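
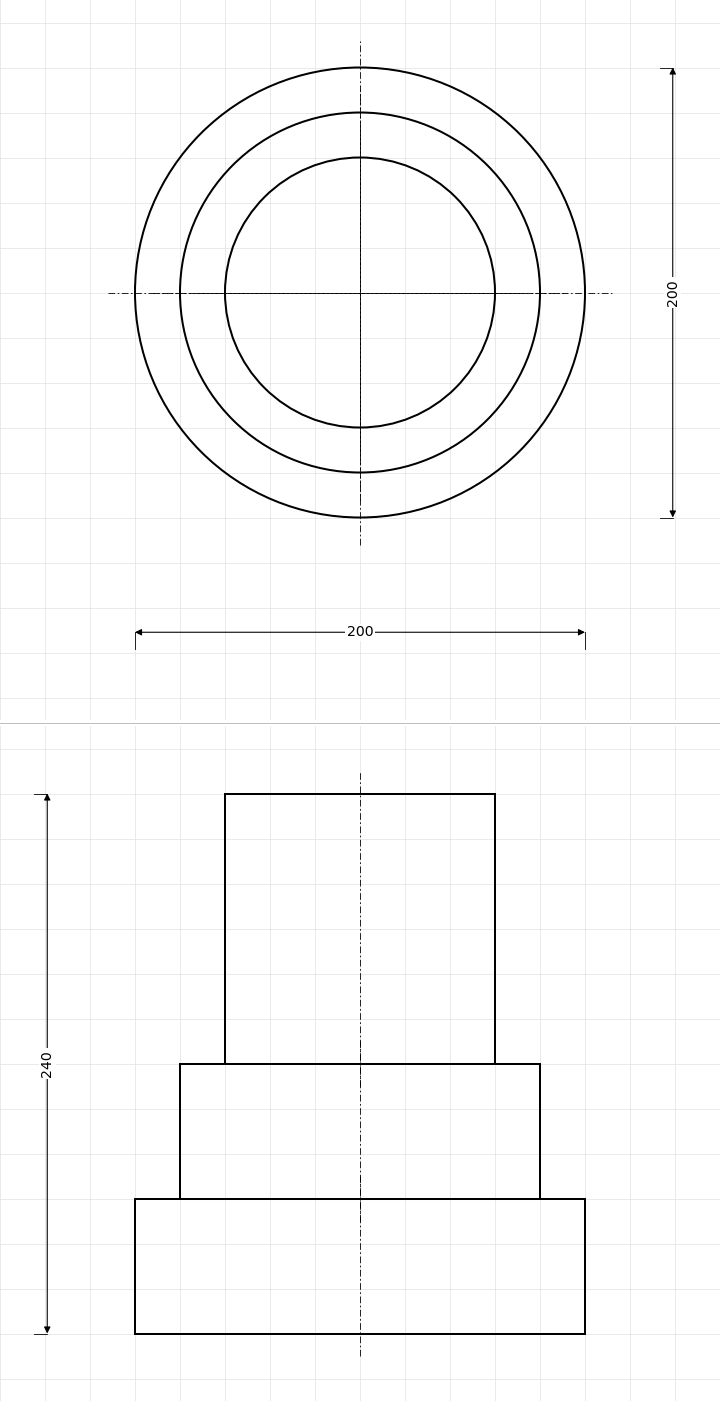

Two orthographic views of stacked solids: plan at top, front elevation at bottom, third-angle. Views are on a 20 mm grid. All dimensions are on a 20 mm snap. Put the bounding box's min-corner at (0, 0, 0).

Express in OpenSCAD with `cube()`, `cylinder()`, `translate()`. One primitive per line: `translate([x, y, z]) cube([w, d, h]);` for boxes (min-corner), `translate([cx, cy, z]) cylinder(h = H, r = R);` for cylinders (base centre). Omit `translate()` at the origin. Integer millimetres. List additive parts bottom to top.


translate([100, 100, 0]) cylinder(h = 60, r = 100);
translate([100, 100, 60]) cylinder(h = 60, r = 80);
translate([100, 100, 120]) cylinder(h = 120, r = 60);


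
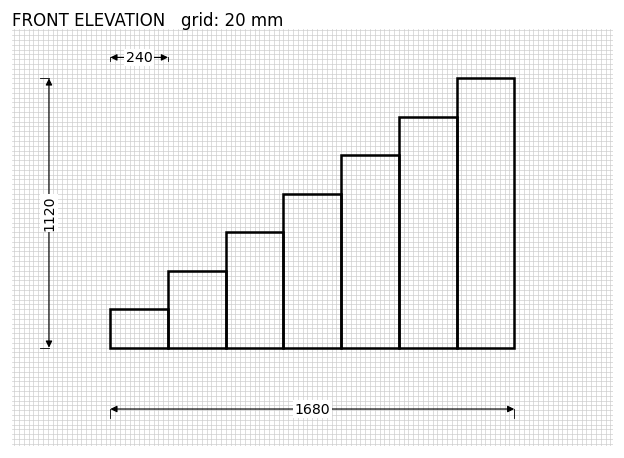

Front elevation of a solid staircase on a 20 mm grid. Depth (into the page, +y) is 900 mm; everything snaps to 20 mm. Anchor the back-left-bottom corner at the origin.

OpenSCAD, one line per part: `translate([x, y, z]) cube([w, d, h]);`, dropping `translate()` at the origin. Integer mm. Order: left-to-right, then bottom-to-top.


cube([240, 900, 160]);
translate([240, 0, 0]) cube([240, 900, 320]);
translate([480, 0, 0]) cube([240, 900, 480]);
translate([720, 0, 0]) cube([240, 900, 640]);
translate([960, 0, 0]) cube([240, 900, 800]);
translate([1200, 0, 0]) cube([240, 900, 960]);
translate([1440, 0, 0]) cube([240, 900, 1120]);


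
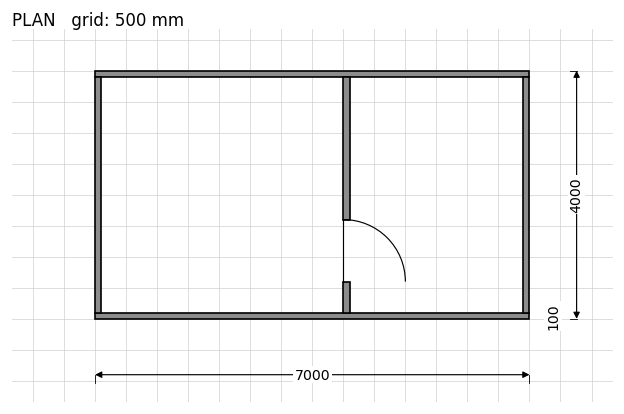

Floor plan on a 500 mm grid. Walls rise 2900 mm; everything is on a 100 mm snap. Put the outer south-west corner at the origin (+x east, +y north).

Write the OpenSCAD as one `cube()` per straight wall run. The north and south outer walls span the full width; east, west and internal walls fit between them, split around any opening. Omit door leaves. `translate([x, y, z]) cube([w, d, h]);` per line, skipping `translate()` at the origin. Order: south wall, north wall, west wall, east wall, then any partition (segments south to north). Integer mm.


cube([7000, 100, 2900]);
translate([0, 3900, 0]) cube([7000, 100, 2900]);
translate([0, 100, 0]) cube([100, 3800, 2900]);
translate([6900, 100, 0]) cube([100, 3800, 2900]);
translate([4000, 100, 0]) cube([100, 500, 2900]);
translate([4000, 1600, 0]) cube([100, 2300, 2900]);


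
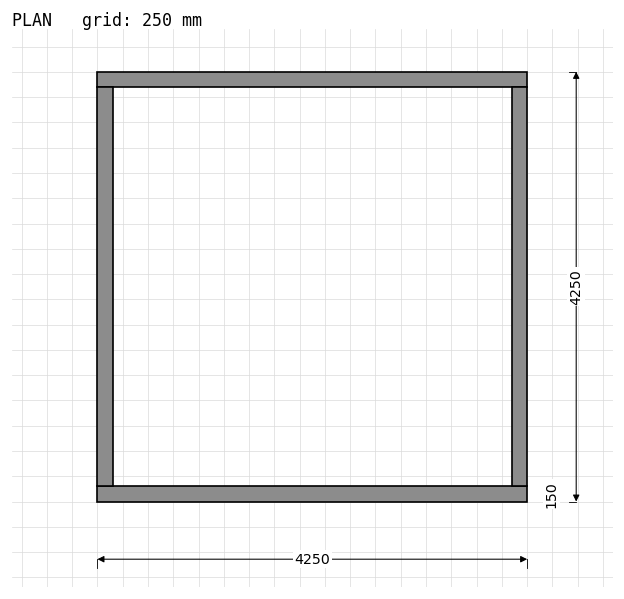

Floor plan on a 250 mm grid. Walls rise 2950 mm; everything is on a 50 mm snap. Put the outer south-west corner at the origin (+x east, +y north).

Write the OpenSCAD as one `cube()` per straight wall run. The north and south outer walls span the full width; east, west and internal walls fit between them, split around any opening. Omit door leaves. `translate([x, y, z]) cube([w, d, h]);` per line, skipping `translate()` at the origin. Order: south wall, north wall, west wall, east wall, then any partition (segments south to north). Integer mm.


cube([4250, 150, 2950]);
translate([0, 4100, 0]) cube([4250, 150, 2950]);
translate([0, 150, 0]) cube([150, 3950, 2950]);
translate([4100, 150, 0]) cube([150, 3950, 2950]);


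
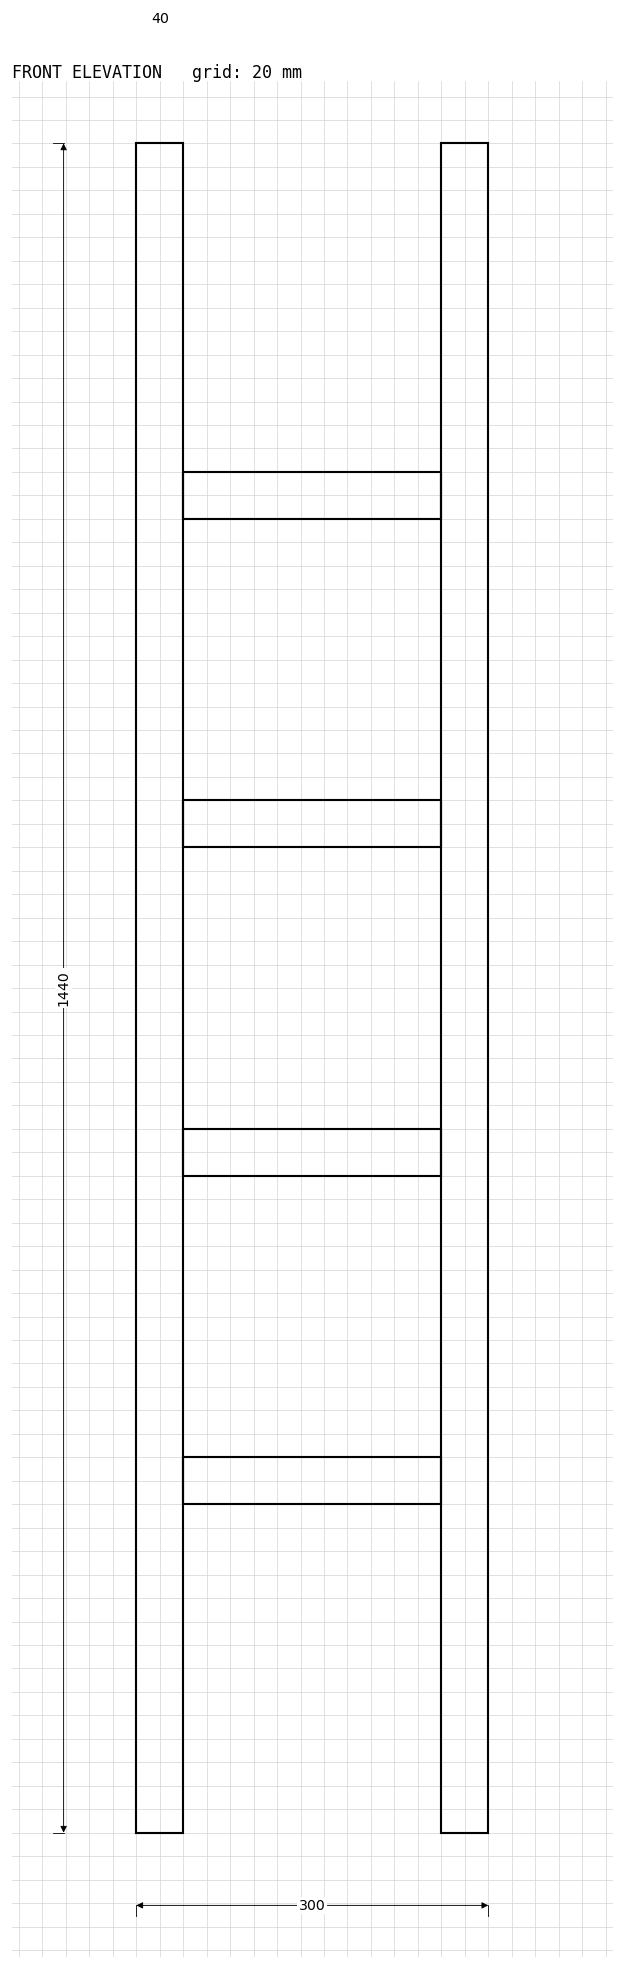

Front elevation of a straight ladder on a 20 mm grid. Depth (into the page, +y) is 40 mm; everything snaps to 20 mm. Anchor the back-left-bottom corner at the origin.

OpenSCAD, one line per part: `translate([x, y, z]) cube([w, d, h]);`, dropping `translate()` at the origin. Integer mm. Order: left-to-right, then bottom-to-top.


cube([40, 40, 1440]);
translate([40, 0, 280]) cube([220, 40, 40]);
translate([40, 0, 560]) cube([220, 40, 40]);
translate([40, 0, 840]) cube([220, 40, 40]);
translate([40, 0, 1120]) cube([220, 40, 40]);
translate([260, 0, 0]) cube([40, 40, 1440]);


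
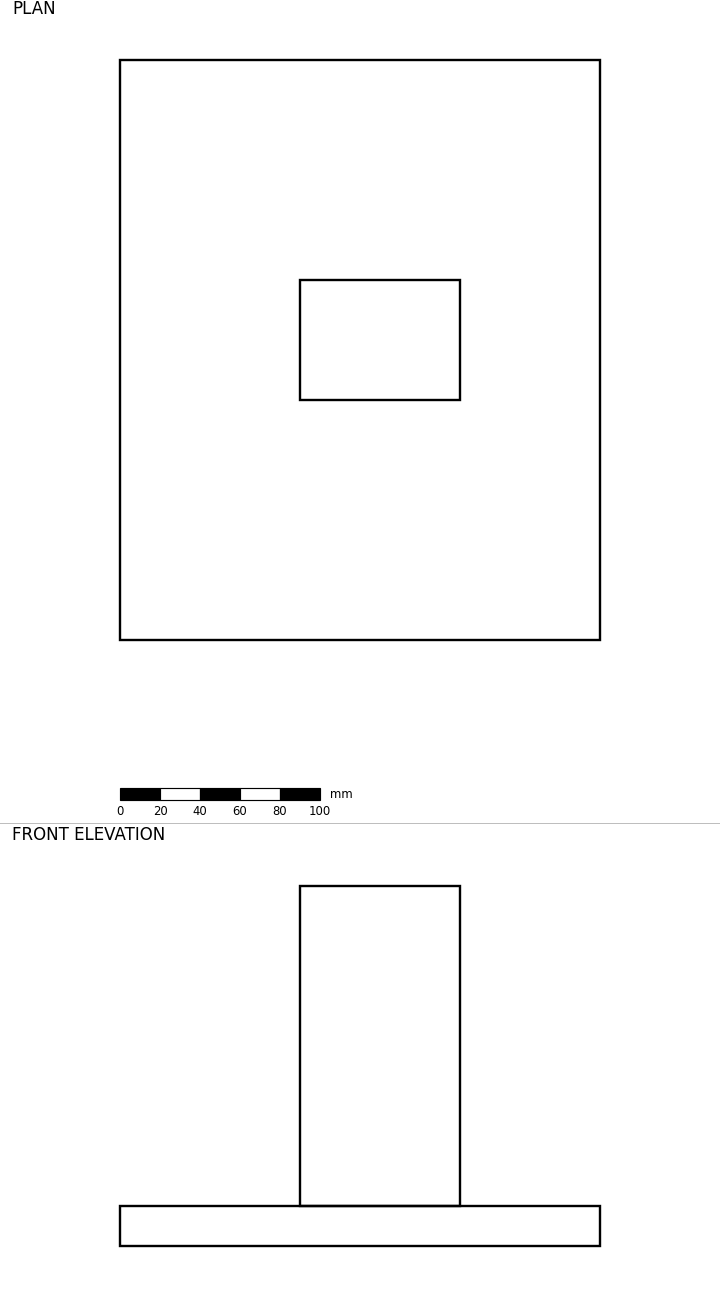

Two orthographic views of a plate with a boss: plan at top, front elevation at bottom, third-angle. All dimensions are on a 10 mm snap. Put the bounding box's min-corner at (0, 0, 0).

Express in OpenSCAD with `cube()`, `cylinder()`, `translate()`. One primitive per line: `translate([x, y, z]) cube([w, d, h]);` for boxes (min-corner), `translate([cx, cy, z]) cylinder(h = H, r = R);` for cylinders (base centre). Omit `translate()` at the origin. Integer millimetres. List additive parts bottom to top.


cube([240, 290, 20]);
translate([90, 120, 20]) cube([80, 60, 160]);


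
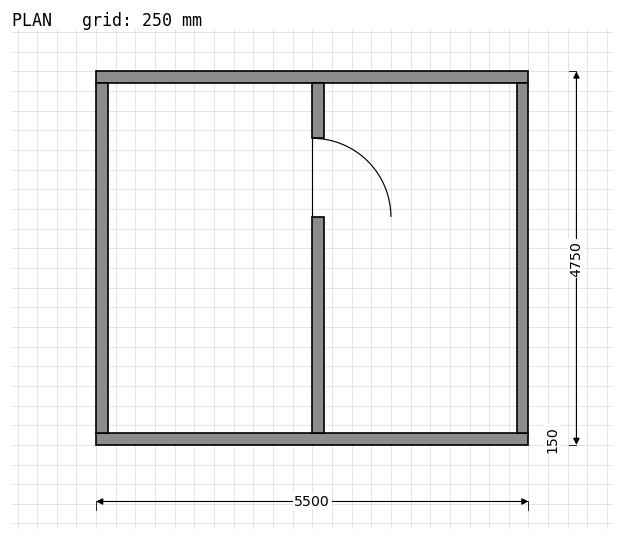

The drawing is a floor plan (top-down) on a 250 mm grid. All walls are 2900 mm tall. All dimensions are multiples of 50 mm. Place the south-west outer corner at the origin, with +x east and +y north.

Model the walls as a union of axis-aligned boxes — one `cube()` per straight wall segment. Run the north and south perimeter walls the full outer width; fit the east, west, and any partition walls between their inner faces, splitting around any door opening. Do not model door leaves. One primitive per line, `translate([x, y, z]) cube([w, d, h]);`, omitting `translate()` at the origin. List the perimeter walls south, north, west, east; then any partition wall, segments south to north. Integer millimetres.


cube([5500, 150, 2900]);
translate([0, 4600, 0]) cube([5500, 150, 2900]);
translate([0, 150, 0]) cube([150, 4450, 2900]);
translate([5350, 150, 0]) cube([150, 4450, 2900]);
translate([2750, 150, 0]) cube([150, 2750, 2900]);
translate([2750, 3900, 0]) cube([150, 700, 2900]);


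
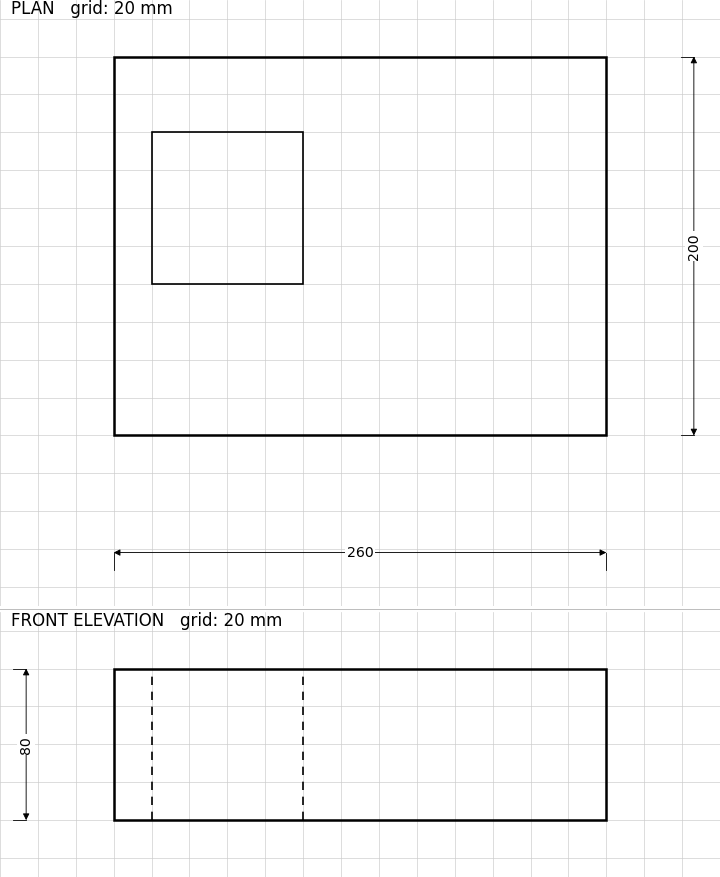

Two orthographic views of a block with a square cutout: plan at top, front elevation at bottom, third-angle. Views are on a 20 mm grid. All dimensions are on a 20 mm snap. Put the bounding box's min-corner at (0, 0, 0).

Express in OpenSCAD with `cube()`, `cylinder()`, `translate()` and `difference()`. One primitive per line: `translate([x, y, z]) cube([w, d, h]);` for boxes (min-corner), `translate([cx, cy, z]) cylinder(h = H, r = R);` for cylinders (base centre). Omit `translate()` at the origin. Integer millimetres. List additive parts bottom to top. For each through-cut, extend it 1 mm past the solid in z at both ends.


difference() {
  cube([260, 200, 80]);
  translate([20, 80, -1]) cube([80, 80, 82]);
}


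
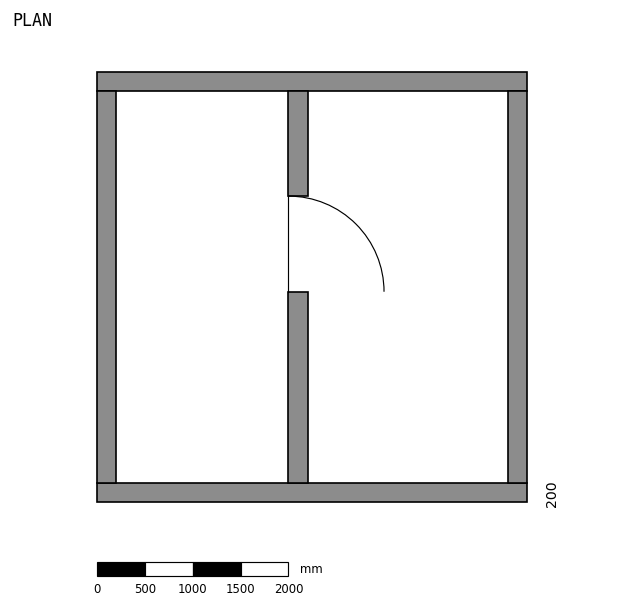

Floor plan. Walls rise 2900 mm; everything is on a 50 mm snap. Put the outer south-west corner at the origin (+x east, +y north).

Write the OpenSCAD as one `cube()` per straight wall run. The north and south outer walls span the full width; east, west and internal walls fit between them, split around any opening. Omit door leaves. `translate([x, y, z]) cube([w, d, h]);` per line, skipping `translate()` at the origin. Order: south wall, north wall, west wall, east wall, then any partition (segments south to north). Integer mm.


cube([4500, 200, 2900]);
translate([0, 4300, 0]) cube([4500, 200, 2900]);
translate([0, 200, 0]) cube([200, 4100, 2900]);
translate([4300, 200, 0]) cube([200, 4100, 2900]);
translate([2000, 200, 0]) cube([200, 2000, 2900]);
translate([2000, 3200, 0]) cube([200, 1100, 2900]);


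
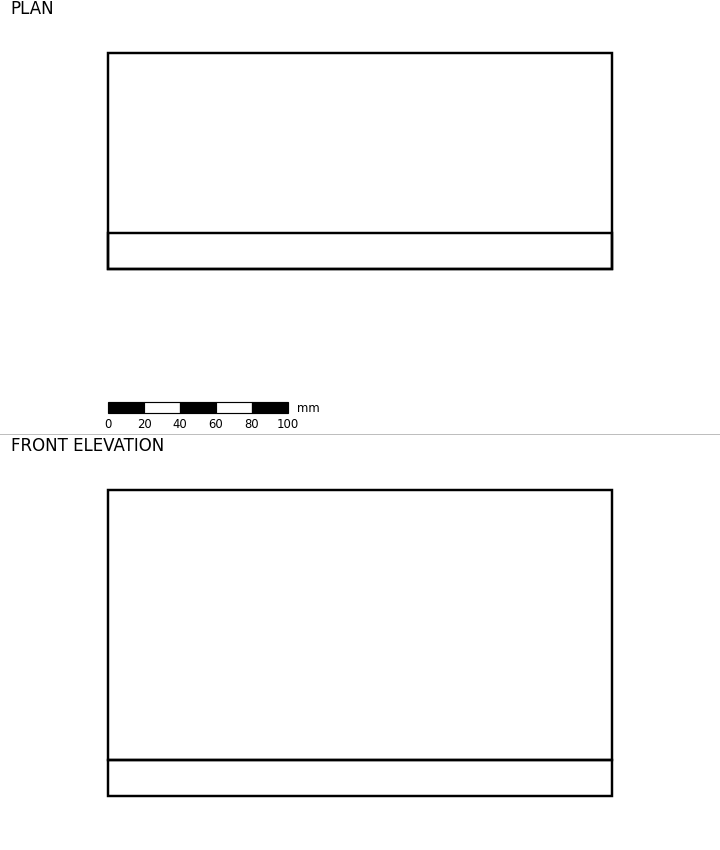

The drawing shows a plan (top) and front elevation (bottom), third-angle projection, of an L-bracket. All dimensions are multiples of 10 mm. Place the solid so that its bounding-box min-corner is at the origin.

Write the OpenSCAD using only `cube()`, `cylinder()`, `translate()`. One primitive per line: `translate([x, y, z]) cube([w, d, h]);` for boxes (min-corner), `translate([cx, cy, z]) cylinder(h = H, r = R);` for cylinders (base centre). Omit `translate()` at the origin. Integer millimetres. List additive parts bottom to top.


cube([280, 120, 20]);
translate([0, 0, 20]) cube([280, 20, 150]);


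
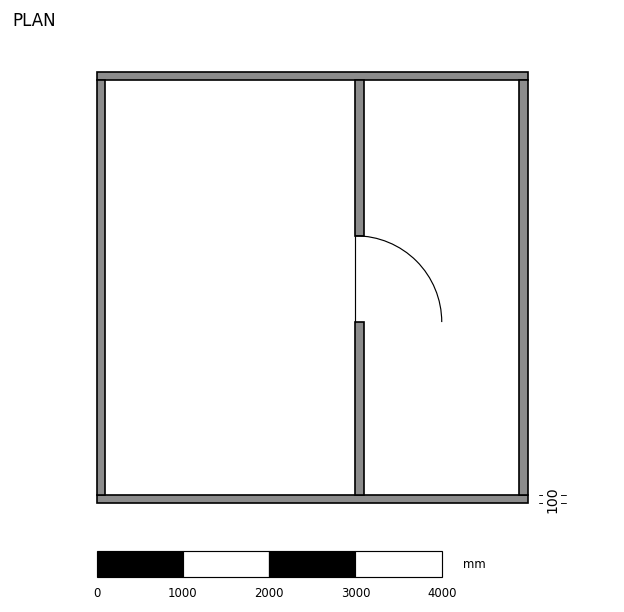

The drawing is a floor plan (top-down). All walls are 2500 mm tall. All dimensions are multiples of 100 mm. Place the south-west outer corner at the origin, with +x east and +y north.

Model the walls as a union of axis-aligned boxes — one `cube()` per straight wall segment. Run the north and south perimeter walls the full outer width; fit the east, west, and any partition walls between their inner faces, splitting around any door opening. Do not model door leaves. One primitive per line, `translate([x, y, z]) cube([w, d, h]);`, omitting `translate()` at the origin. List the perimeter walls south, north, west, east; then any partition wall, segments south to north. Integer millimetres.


cube([5000, 100, 2500]);
translate([0, 4900, 0]) cube([5000, 100, 2500]);
translate([0, 100, 0]) cube([100, 4800, 2500]);
translate([4900, 100, 0]) cube([100, 4800, 2500]);
translate([3000, 100, 0]) cube([100, 2000, 2500]);
translate([3000, 3100, 0]) cube([100, 1800, 2500]);


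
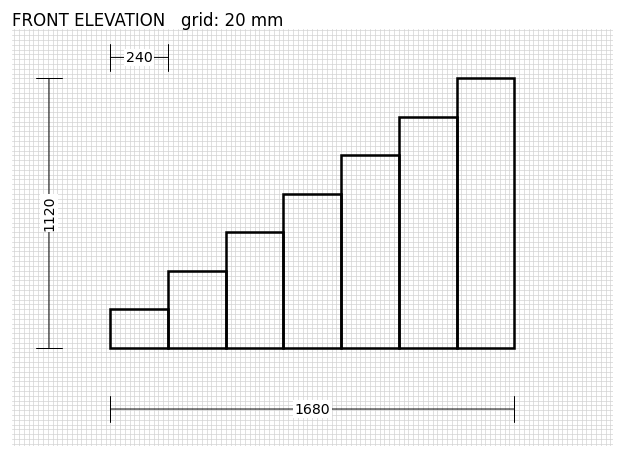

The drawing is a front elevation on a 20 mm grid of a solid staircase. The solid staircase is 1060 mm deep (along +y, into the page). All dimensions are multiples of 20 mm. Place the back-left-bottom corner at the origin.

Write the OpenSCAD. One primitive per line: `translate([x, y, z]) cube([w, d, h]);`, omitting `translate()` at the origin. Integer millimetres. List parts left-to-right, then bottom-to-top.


cube([240, 1060, 160]);
translate([240, 0, 0]) cube([240, 1060, 320]);
translate([480, 0, 0]) cube([240, 1060, 480]);
translate([720, 0, 0]) cube([240, 1060, 640]);
translate([960, 0, 0]) cube([240, 1060, 800]);
translate([1200, 0, 0]) cube([240, 1060, 960]);
translate([1440, 0, 0]) cube([240, 1060, 1120]);


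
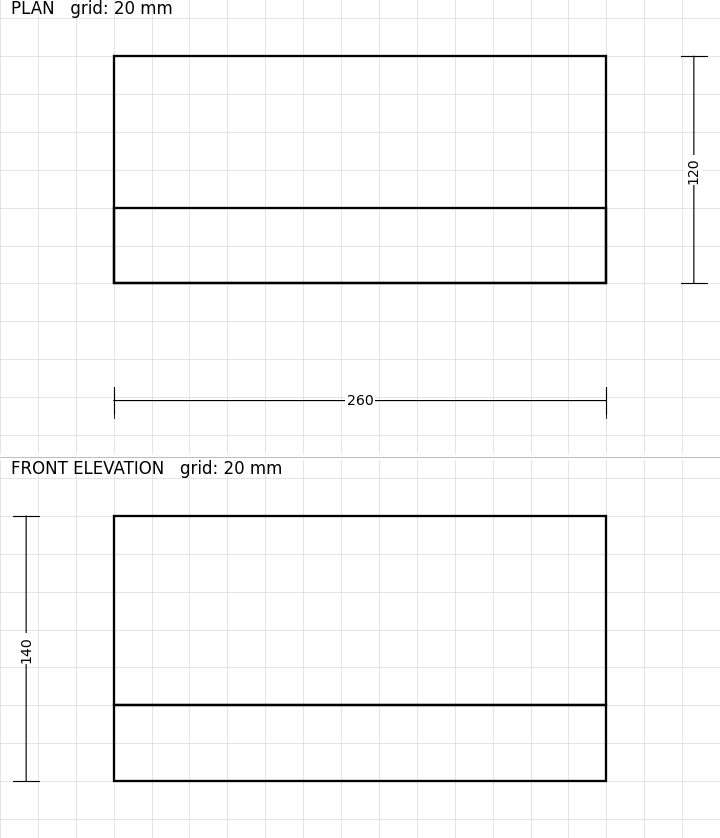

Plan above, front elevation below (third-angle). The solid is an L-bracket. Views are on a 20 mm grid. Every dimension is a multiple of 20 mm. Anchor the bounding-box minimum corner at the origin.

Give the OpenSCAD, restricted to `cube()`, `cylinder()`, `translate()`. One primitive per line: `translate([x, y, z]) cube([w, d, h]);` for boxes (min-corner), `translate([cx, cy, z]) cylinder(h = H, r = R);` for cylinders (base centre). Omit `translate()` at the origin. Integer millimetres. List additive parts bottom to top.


cube([260, 120, 40]);
translate([0, 0, 40]) cube([260, 40, 100]);


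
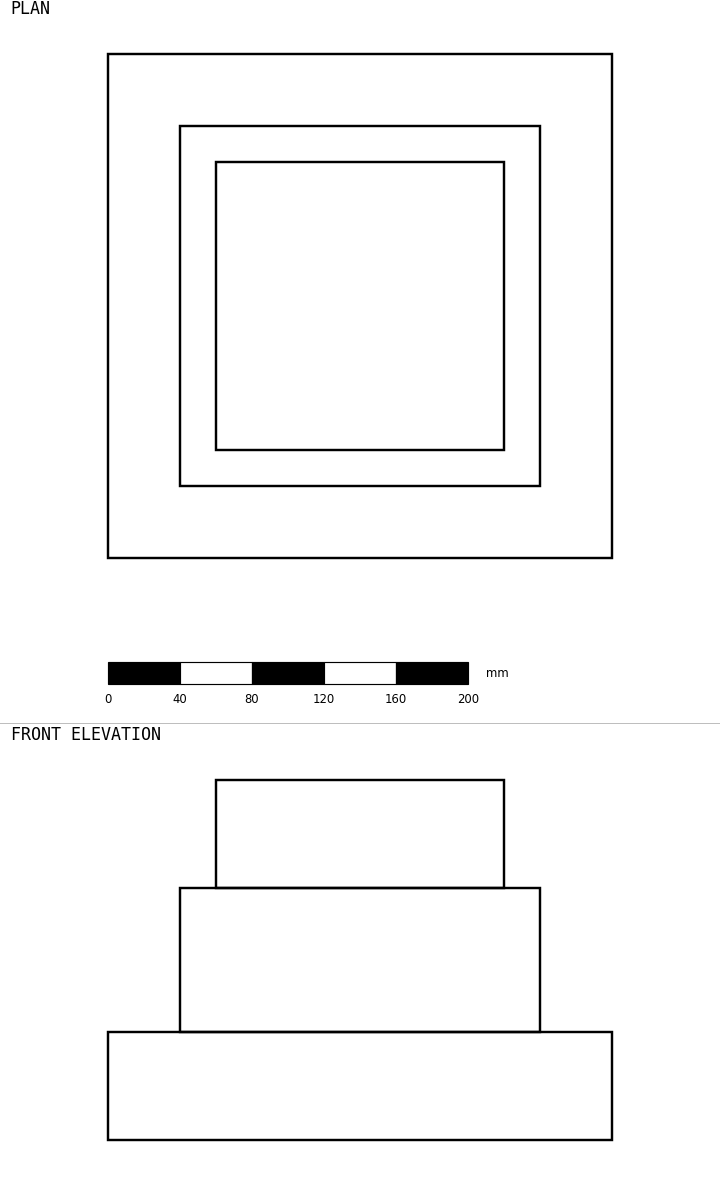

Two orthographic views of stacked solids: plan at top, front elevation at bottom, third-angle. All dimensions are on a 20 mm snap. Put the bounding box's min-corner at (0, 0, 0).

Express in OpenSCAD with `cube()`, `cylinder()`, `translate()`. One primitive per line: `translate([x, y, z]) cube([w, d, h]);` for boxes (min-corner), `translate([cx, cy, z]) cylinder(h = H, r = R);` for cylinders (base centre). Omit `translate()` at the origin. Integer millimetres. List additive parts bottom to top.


cube([280, 280, 60]);
translate([40, 40, 60]) cube([200, 200, 80]);
translate([60, 60, 140]) cube([160, 160, 60]);


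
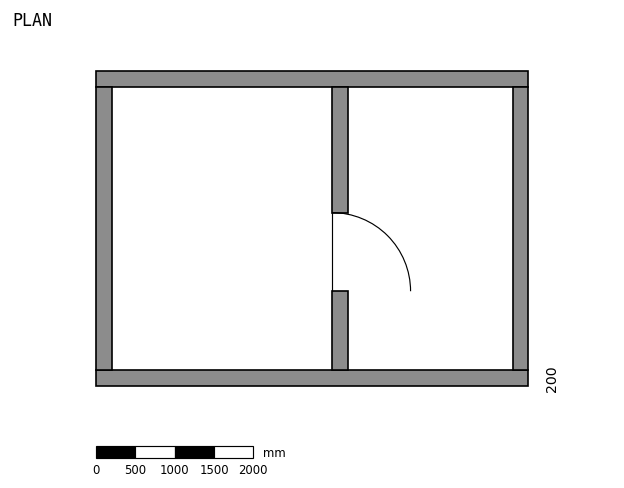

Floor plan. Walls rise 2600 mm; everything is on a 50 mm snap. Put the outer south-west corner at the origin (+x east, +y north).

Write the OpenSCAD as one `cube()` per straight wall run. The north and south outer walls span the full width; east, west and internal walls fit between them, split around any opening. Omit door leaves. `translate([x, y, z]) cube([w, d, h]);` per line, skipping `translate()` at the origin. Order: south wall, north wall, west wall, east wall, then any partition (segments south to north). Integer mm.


cube([5500, 200, 2600]);
translate([0, 3800, 0]) cube([5500, 200, 2600]);
translate([0, 200, 0]) cube([200, 3600, 2600]);
translate([5300, 200, 0]) cube([200, 3600, 2600]);
translate([3000, 200, 0]) cube([200, 1000, 2600]);
translate([3000, 2200, 0]) cube([200, 1600, 2600]);


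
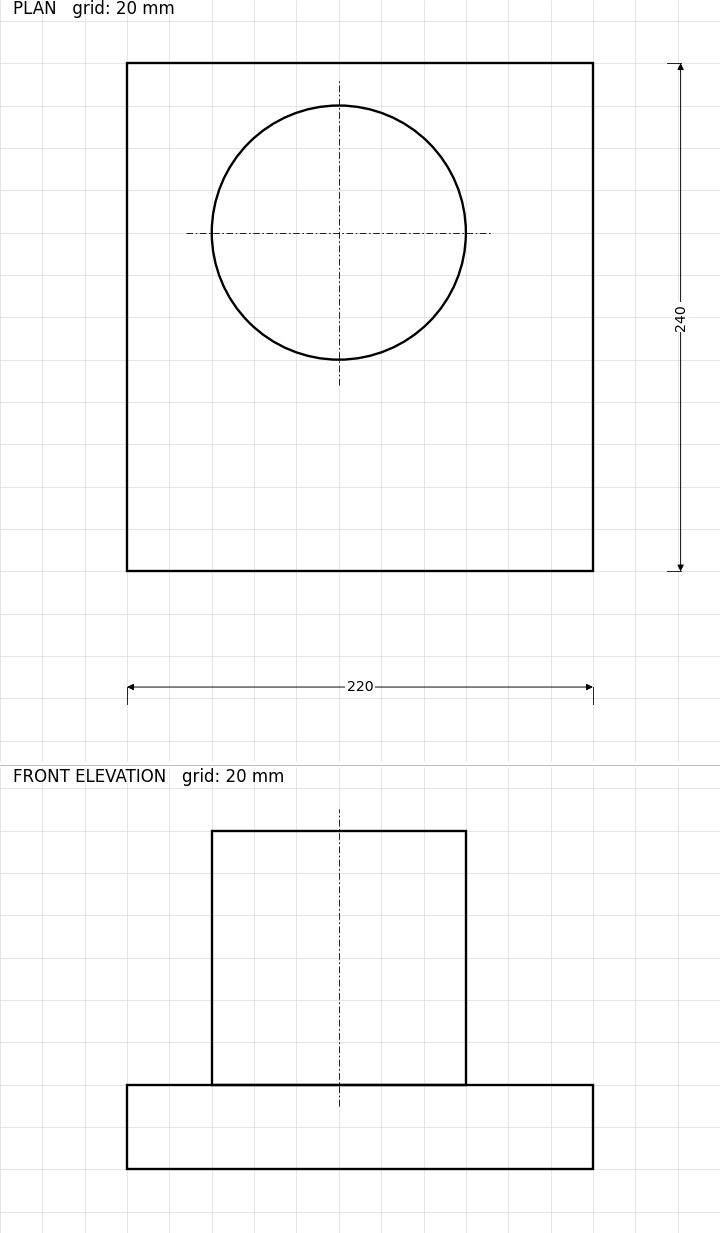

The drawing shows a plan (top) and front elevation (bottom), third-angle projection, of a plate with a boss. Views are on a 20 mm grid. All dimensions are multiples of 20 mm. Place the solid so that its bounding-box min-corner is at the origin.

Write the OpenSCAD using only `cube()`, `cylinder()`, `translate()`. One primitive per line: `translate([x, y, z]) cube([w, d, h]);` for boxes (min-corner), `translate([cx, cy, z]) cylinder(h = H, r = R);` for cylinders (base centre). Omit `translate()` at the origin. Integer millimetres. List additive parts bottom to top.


cube([220, 240, 40]);
translate([100, 160, 40]) cylinder(h = 120, r = 60);


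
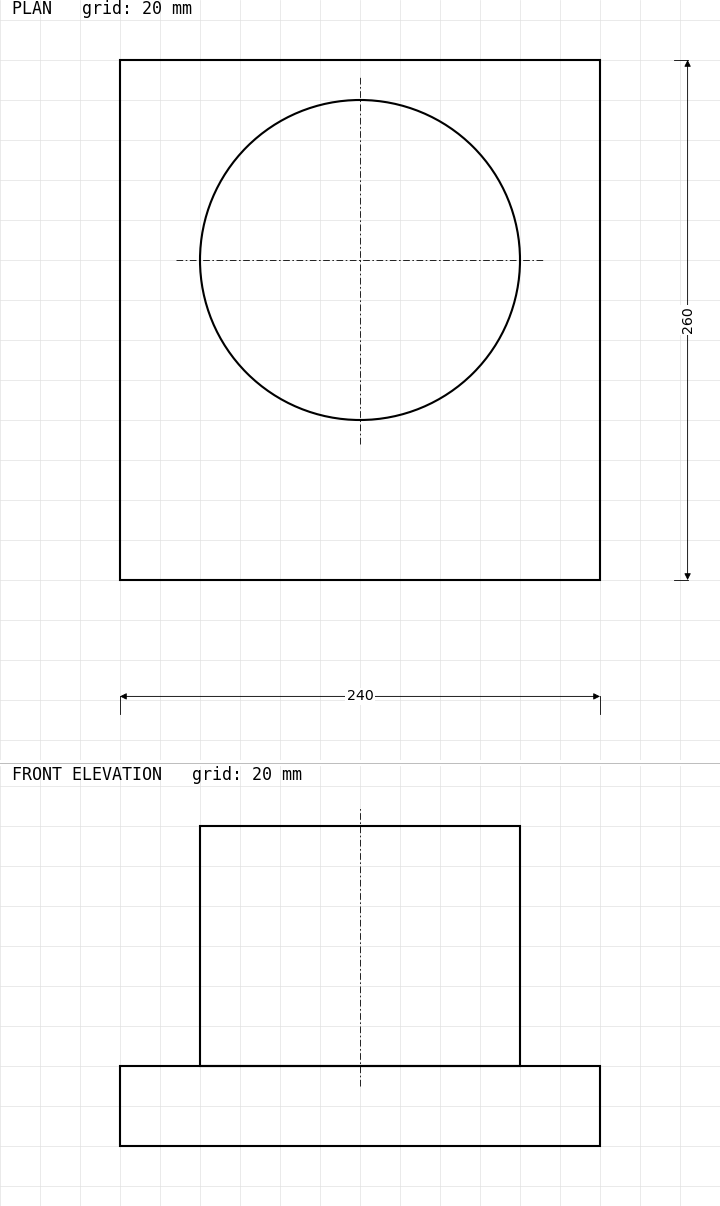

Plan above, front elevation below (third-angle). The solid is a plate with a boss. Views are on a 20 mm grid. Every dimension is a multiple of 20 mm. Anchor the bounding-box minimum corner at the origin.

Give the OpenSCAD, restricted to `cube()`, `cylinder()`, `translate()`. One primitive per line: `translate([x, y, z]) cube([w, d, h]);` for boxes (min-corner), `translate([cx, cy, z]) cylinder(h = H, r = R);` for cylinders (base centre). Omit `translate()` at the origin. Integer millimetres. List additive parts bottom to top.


cube([240, 260, 40]);
translate([120, 160, 40]) cylinder(h = 120, r = 80);


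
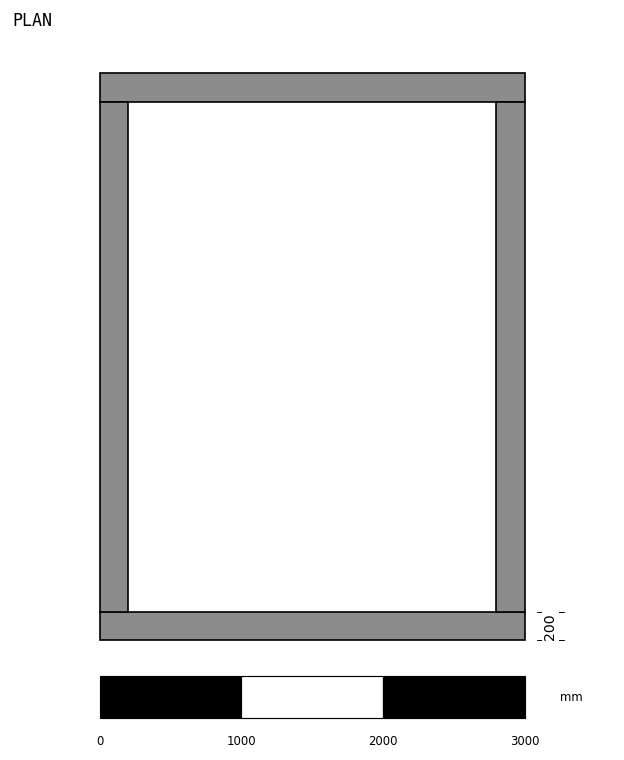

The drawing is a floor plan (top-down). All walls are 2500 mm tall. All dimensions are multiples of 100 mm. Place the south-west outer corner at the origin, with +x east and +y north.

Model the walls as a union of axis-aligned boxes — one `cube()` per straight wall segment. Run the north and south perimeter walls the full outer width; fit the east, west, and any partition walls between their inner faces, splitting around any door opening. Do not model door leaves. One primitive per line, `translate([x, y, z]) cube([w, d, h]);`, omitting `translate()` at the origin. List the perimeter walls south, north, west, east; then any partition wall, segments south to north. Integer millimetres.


cube([3000, 200, 2500]);
translate([0, 3800, 0]) cube([3000, 200, 2500]);
translate([0, 200, 0]) cube([200, 3600, 2500]);
translate([2800, 200, 0]) cube([200, 3600, 2500]);


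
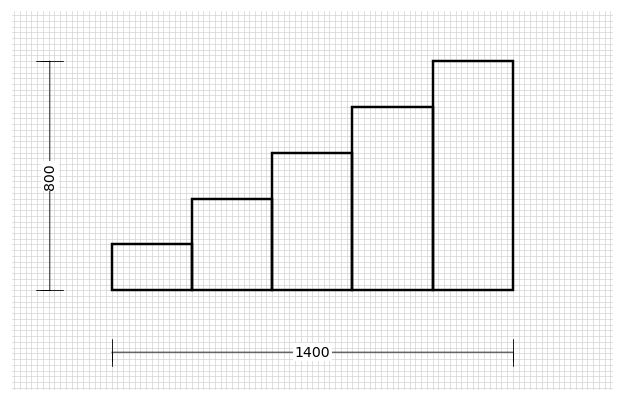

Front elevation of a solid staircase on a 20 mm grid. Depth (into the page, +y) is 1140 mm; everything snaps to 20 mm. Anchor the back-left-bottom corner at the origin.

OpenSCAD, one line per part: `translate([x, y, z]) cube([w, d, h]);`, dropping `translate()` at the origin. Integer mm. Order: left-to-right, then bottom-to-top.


cube([280, 1140, 160]);
translate([280, 0, 0]) cube([280, 1140, 320]);
translate([560, 0, 0]) cube([280, 1140, 480]);
translate([840, 0, 0]) cube([280, 1140, 640]);
translate([1120, 0, 0]) cube([280, 1140, 800]);


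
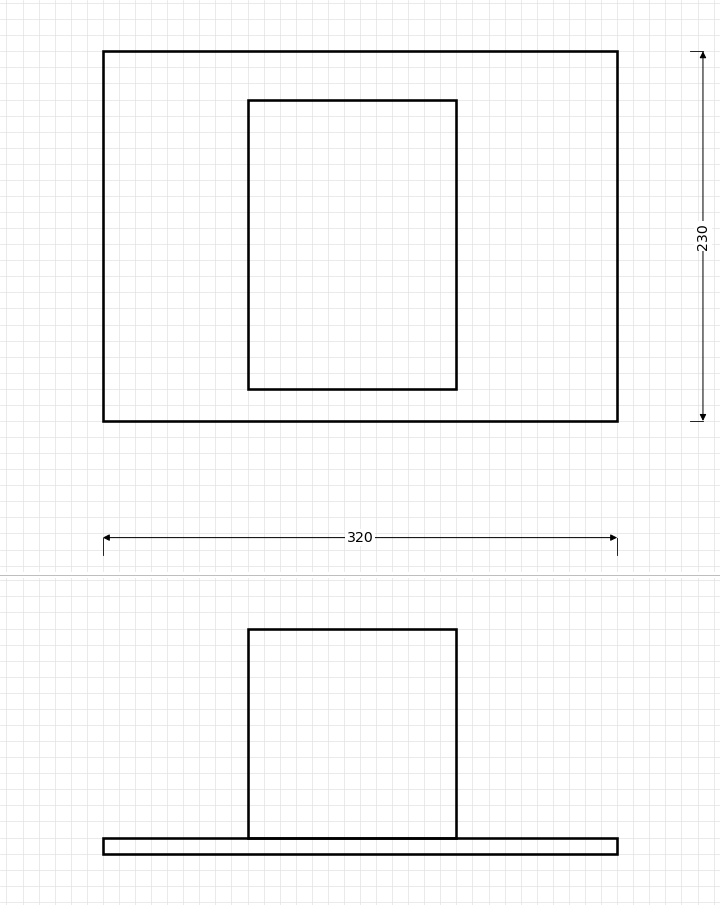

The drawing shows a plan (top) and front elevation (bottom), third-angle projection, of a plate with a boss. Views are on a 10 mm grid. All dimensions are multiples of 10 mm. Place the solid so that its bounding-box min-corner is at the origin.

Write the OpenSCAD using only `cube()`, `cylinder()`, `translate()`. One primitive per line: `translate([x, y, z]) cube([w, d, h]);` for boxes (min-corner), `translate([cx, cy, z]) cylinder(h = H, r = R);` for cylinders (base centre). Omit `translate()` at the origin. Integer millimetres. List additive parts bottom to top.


cube([320, 230, 10]);
translate([90, 20, 10]) cube([130, 180, 130]);


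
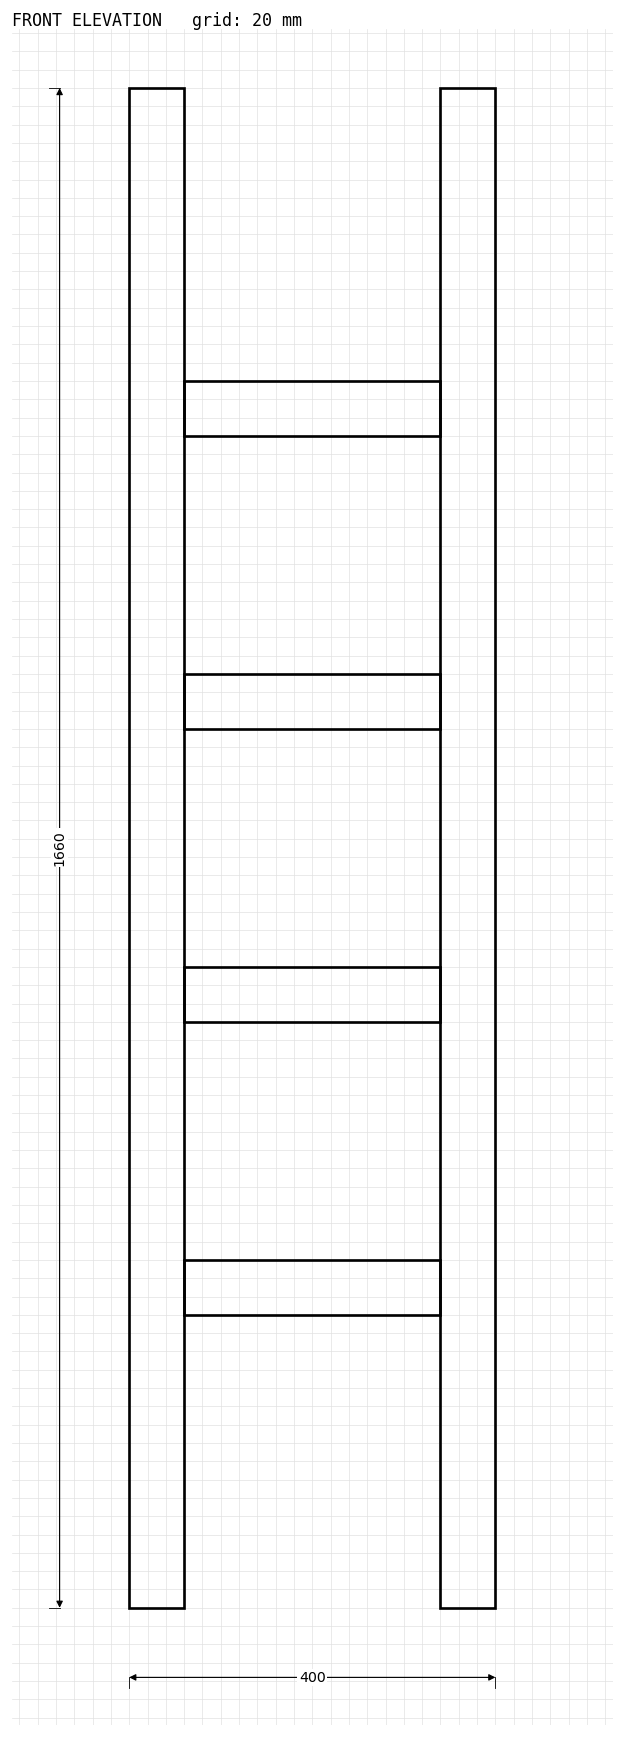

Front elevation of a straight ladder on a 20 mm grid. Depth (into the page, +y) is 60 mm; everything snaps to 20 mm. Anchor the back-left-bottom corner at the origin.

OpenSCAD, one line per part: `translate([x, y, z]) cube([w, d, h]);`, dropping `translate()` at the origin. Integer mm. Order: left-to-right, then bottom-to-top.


cube([60, 60, 1660]);
translate([60, 0, 320]) cube([280, 60, 60]);
translate([60, 0, 640]) cube([280, 60, 60]);
translate([60, 0, 960]) cube([280, 60, 60]);
translate([60, 0, 1280]) cube([280, 60, 60]);
translate([340, 0, 0]) cube([60, 60, 1660]);


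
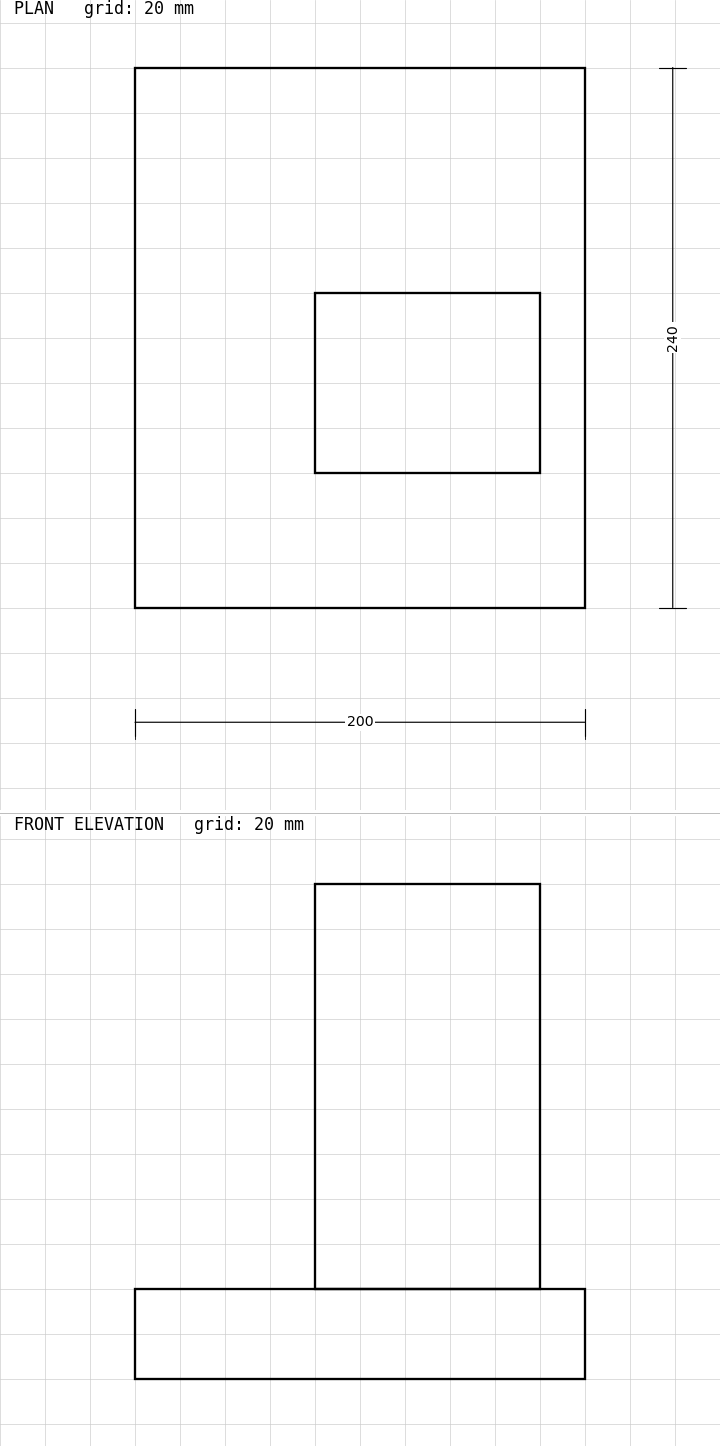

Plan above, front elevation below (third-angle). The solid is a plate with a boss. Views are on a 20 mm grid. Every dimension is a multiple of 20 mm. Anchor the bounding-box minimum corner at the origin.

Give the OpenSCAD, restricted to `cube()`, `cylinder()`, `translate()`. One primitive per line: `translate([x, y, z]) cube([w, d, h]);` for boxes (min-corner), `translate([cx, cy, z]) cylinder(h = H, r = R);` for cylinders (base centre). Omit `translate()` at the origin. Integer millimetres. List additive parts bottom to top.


cube([200, 240, 40]);
translate([80, 60, 40]) cube([100, 80, 180]);


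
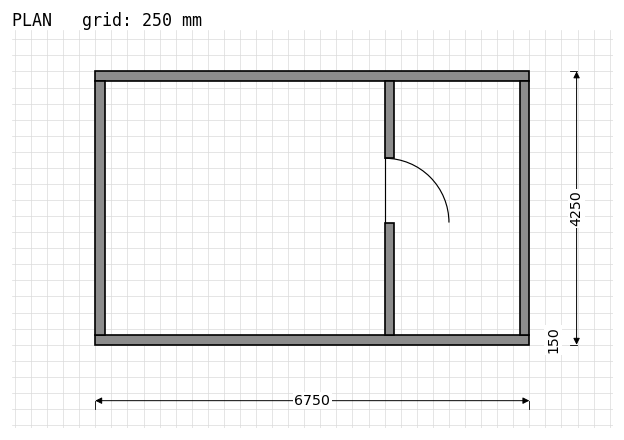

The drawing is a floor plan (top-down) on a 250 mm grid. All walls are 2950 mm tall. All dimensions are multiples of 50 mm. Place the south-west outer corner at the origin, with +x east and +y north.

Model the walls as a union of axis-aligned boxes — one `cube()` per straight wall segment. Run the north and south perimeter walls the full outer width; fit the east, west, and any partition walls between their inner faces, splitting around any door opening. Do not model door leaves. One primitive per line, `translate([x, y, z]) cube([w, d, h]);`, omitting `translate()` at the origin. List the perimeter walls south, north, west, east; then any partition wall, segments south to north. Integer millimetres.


cube([6750, 150, 2950]);
translate([0, 4100, 0]) cube([6750, 150, 2950]);
translate([0, 150, 0]) cube([150, 3950, 2950]);
translate([6600, 150, 0]) cube([150, 3950, 2950]);
translate([4500, 150, 0]) cube([150, 1750, 2950]);
translate([4500, 2900, 0]) cube([150, 1200, 2950]);


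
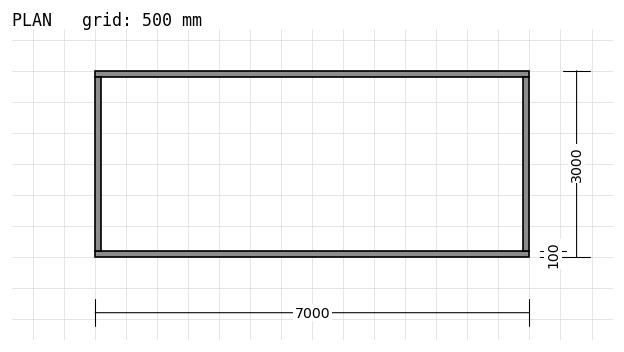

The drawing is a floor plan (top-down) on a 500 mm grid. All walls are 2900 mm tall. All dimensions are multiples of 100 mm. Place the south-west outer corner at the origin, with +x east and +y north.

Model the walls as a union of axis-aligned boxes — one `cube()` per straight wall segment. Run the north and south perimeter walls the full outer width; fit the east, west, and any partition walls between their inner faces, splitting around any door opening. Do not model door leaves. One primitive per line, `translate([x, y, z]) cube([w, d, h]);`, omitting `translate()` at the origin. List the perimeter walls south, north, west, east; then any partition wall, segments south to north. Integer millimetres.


cube([7000, 100, 2900]);
translate([0, 2900, 0]) cube([7000, 100, 2900]);
translate([0, 100, 0]) cube([100, 2800, 2900]);
translate([6900, 100, 0]) cube([100, 2800, 2900]);


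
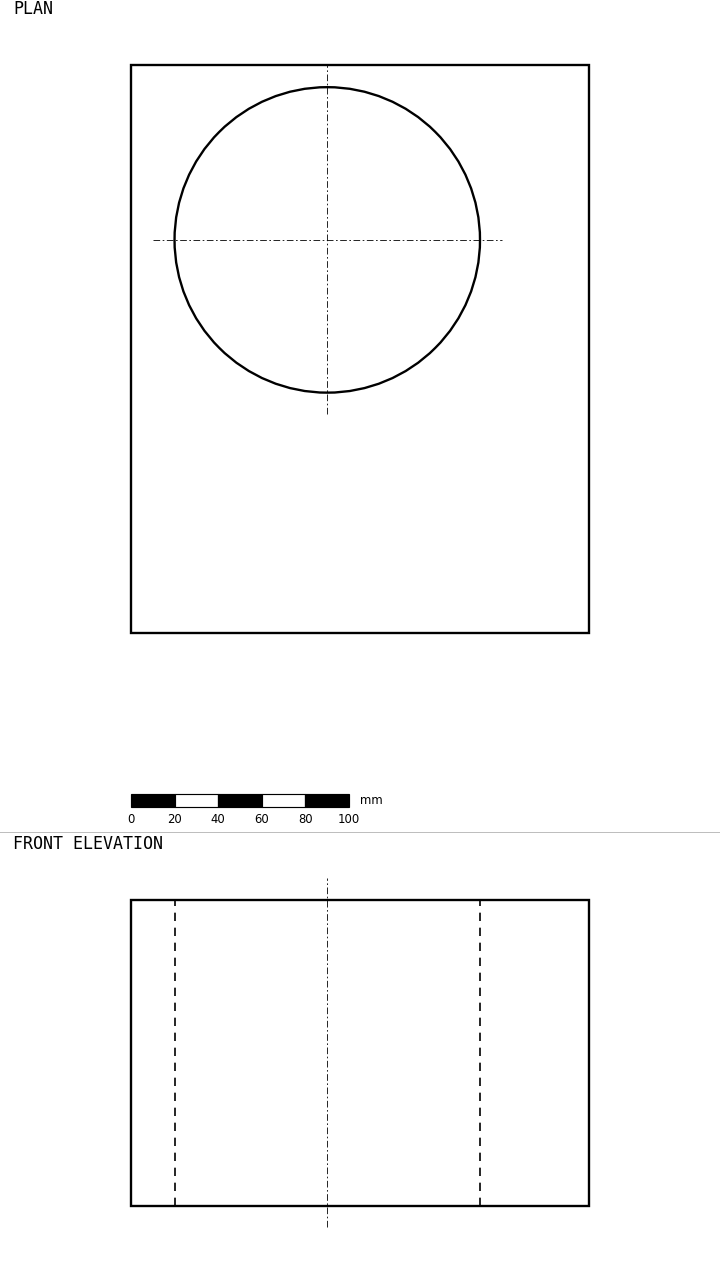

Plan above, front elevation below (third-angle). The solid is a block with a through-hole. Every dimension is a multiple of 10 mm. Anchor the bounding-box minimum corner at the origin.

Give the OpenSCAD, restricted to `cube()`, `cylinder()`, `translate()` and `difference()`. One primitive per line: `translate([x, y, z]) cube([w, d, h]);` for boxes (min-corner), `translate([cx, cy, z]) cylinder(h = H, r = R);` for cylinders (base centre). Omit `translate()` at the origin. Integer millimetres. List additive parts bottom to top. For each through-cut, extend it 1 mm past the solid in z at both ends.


difference() {
  cube([210, 260, 140]);
  translate([90, 180, -1]) cylinder(h = 142, r = 70);
}


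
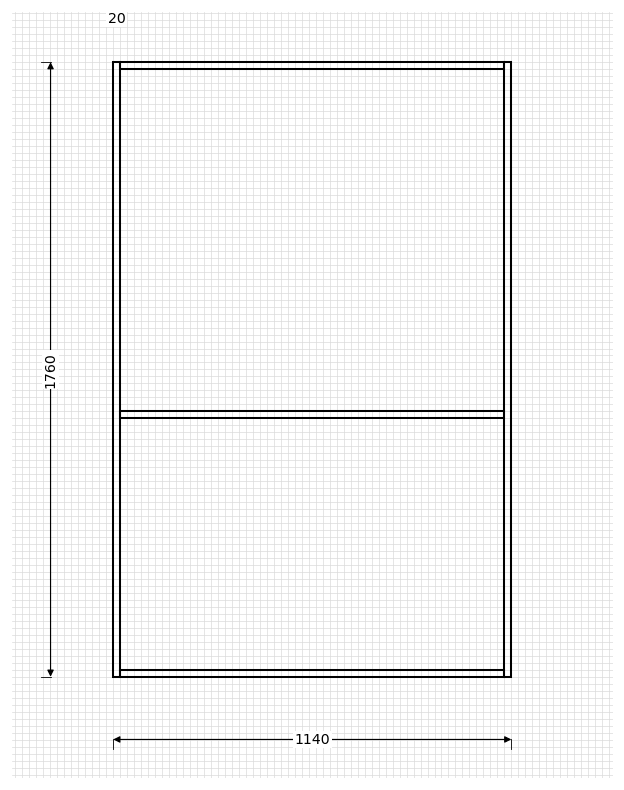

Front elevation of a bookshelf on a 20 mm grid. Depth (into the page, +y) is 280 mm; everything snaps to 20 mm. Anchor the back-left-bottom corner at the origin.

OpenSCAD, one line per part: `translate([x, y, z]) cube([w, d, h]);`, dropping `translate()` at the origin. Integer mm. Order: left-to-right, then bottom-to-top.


cube([20, 280, 1760]);
translate([20, 0, 0]) cube([1100, 280, 20]);
translate([20, 0, 740]) cube([1100, 280, 20]);
translate([20, 0, 1740]) cube([1100, 280, 20]);
translate([1120, 0, 0]) cube([20, 280, 1760]);


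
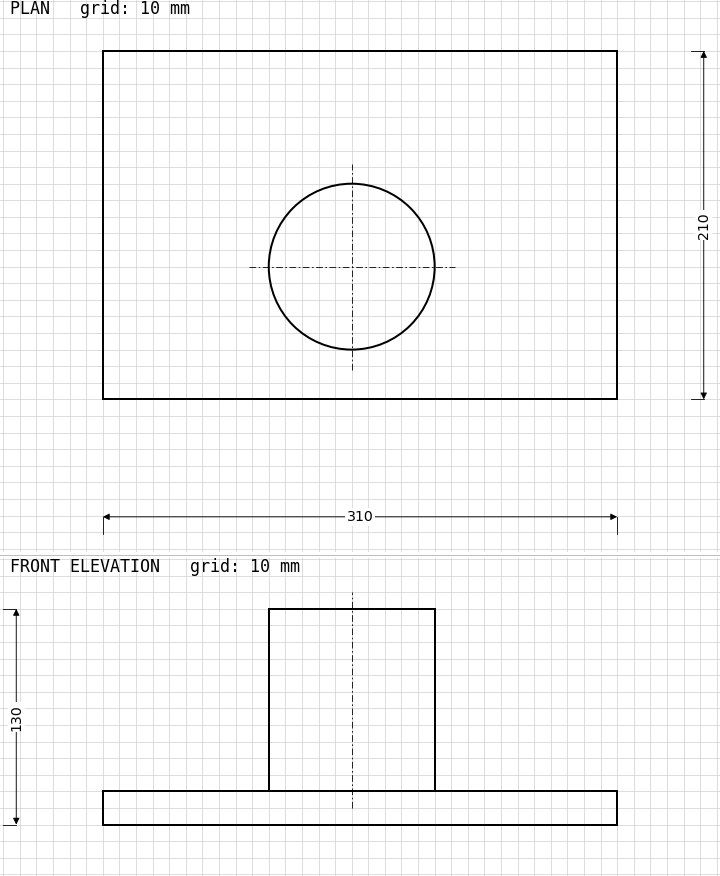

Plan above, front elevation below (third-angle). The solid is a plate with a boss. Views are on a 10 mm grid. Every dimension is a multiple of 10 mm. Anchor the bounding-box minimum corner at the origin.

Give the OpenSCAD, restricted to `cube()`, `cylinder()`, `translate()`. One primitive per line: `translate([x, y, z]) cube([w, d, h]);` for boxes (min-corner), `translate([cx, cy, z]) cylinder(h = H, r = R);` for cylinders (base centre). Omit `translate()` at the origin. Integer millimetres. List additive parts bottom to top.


cube([310, 210, 20]);
translate([150, 80, 20]) cylinder(h = 110, r = 50);


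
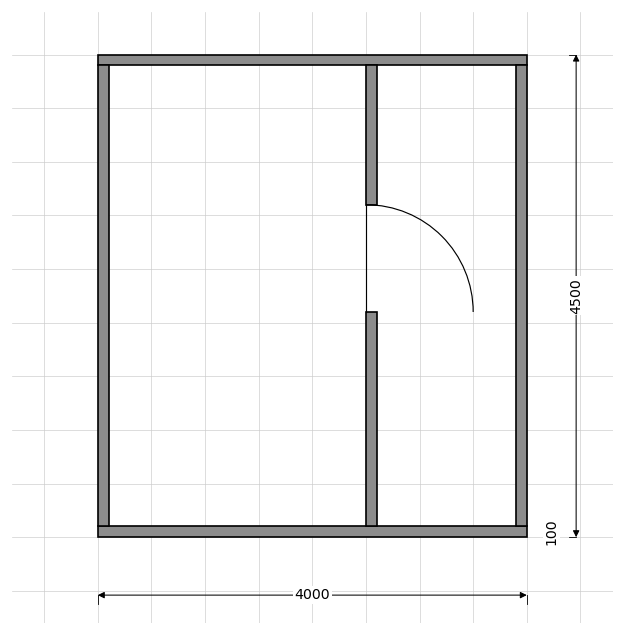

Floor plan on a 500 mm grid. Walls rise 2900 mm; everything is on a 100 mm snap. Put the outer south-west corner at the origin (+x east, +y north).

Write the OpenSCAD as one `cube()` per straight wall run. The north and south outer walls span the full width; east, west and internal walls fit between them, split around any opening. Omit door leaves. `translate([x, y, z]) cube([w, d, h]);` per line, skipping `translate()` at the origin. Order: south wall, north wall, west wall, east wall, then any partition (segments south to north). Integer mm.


cube([4000, 100, 2900]);
translate([0, 4400, 0]) cube([4000, 100, 2900]);
translate([0, 100, 0]) cube([100, 4300, 2900]);
translate([3900, 100, 0]) cube([100, 4300, 2900]);
translate([2500, 100, 0]) cube([100, 2000, 2900]);
translate([2500, 3100, 0]) cube([100, 1300, 2900]);


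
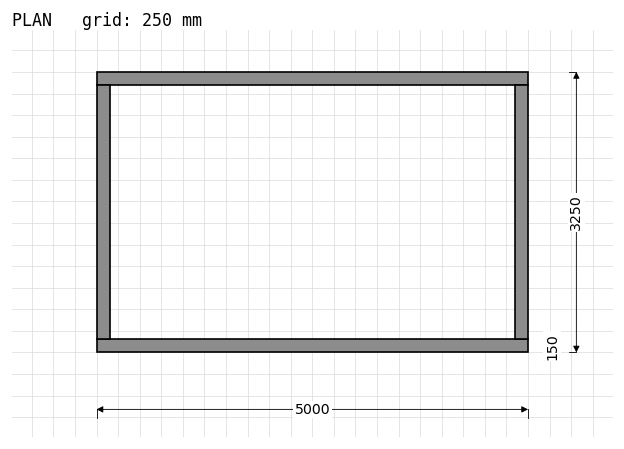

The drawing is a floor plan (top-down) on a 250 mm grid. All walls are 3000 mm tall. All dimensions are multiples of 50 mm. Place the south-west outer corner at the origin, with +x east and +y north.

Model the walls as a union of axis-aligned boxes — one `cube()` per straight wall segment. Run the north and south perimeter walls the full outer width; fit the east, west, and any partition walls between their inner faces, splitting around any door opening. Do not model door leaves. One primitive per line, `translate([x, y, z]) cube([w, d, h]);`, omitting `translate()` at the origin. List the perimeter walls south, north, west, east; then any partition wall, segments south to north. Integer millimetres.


cube([5000, 150, 3000]);
translate([0, 3100, 0]) cube([5000, 150, 3000]);
translate([0, 150, 0]) cube([150, 2950, 3000]);
translate([4850, 150, 0]) cube([150, 2950, 3000]);


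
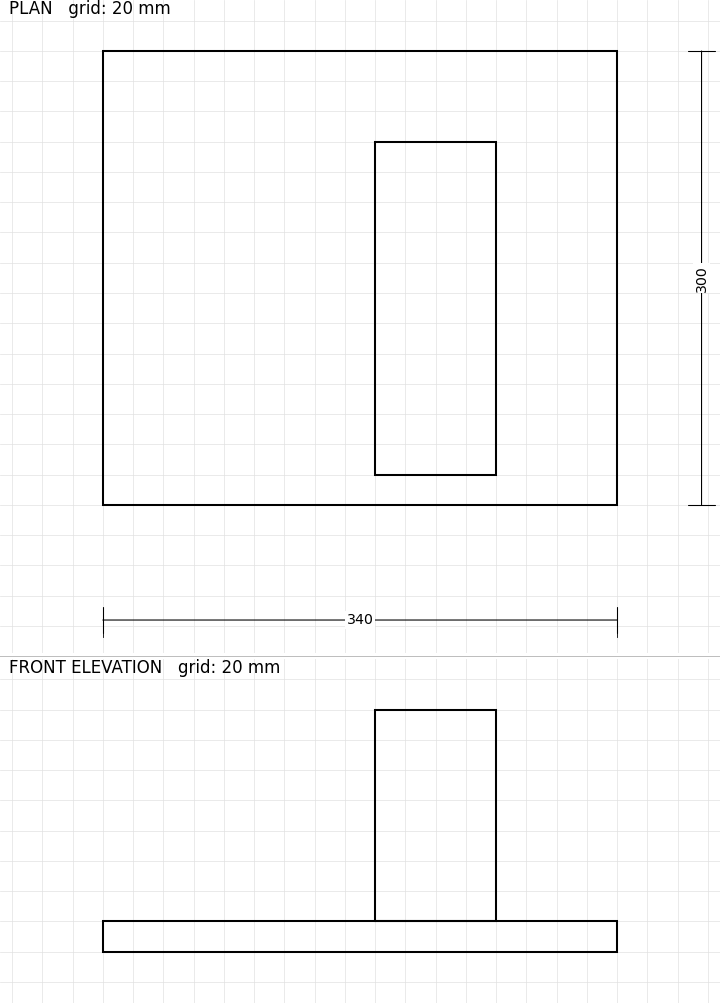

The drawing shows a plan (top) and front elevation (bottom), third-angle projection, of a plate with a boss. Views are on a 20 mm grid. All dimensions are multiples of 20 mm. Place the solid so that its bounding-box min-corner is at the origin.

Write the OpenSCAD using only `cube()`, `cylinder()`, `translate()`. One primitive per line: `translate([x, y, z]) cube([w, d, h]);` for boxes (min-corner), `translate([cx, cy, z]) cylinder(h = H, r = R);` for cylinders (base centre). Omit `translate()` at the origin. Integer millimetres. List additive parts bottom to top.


cube([340, 300, 20]);
translate([180, 20, 20]) cube([80, 220, 140]);


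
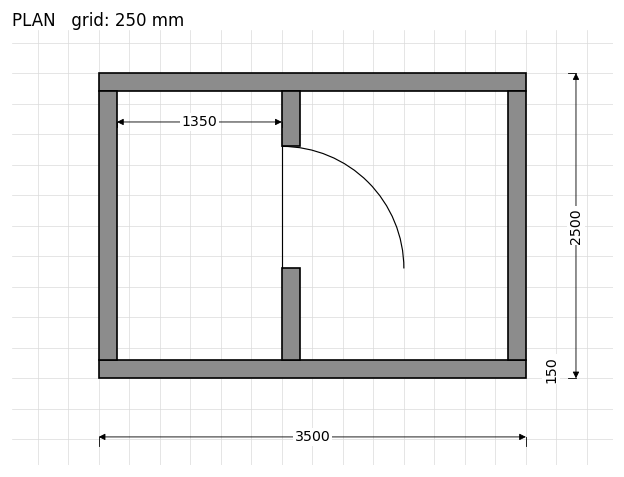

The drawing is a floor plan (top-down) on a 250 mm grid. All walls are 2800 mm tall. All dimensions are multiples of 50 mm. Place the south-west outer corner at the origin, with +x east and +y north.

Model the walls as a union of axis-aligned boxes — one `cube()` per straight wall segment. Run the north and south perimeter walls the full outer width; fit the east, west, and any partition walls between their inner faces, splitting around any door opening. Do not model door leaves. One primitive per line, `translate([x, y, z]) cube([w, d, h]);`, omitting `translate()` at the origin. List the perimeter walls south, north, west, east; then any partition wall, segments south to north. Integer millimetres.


cube([3500, 150, 2800]);
translate([0, 2350, 0]) cube([3500, 150, 2800]);
translate([0, 150, 0]) cube([150, 2200, 2800]);
translate([3350, 150, 0]) cube([150, 2200, 2800]);
translate([1500, 150, 0]) cube([150, 750, 2800]);
translate([1500, 1900, 0]) cube([150, 450, 2800]);


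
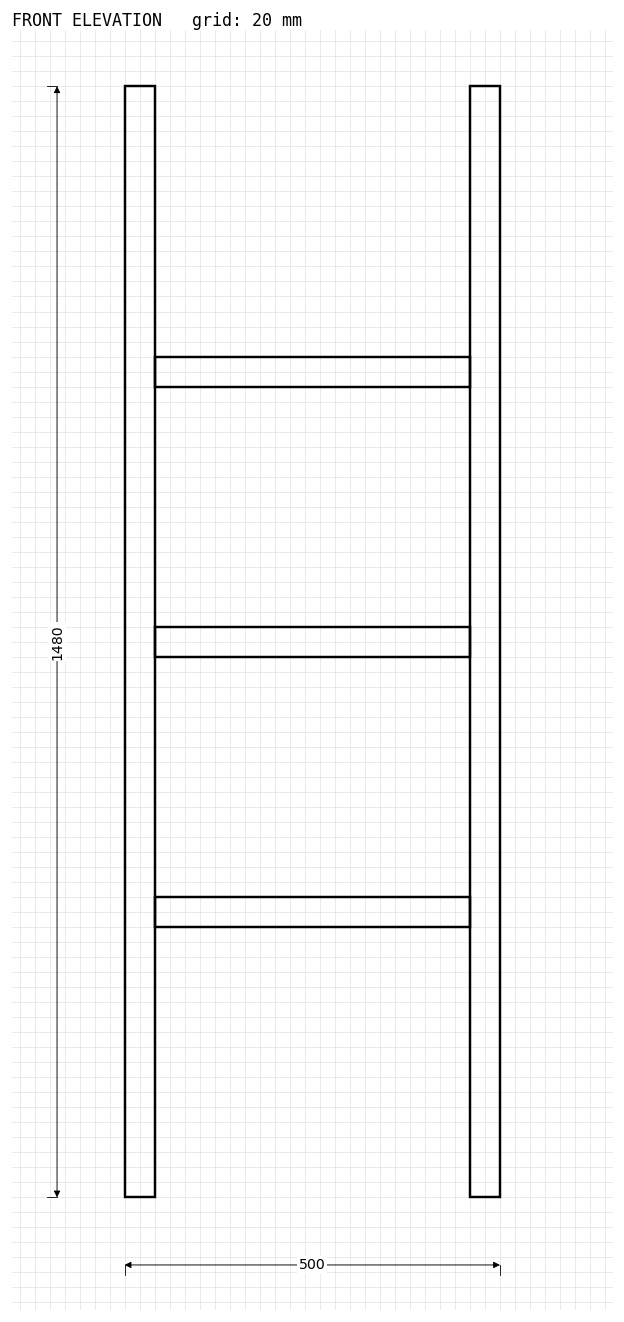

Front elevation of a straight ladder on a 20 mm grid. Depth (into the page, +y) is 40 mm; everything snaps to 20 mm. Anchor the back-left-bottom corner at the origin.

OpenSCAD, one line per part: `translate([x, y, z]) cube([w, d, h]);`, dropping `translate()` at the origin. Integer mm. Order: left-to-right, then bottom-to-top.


cube([40, 40, 1480]);
translate([40, 0, 360]) cube([420, 40, 40]);
translate([40, 0, 720]) cube([420, 40, 40]);
translate([40, 0, 1080]) cube([420, 40, 40]);
translate([460, 0, 0]) cube([40, 40, 1480]);


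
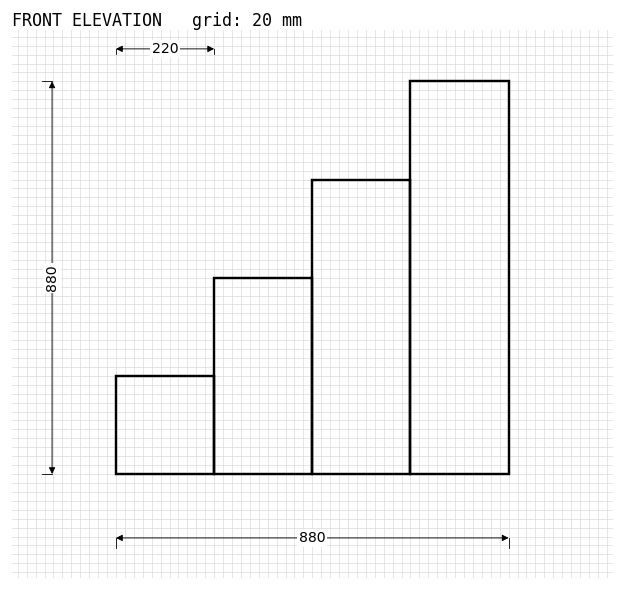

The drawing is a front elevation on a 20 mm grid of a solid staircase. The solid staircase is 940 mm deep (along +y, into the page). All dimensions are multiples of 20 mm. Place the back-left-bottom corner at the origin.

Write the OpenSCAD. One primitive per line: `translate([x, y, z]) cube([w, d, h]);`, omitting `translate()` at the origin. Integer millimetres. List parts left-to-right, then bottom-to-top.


cube([220, 940, 220]);
translate([220, 0, 0]) cube([220, 940, 440]);
translate([440, 0, 0]) cube([220, 940, 660]);
translate([660, 0, 0]) cube([220, 940, 880]);


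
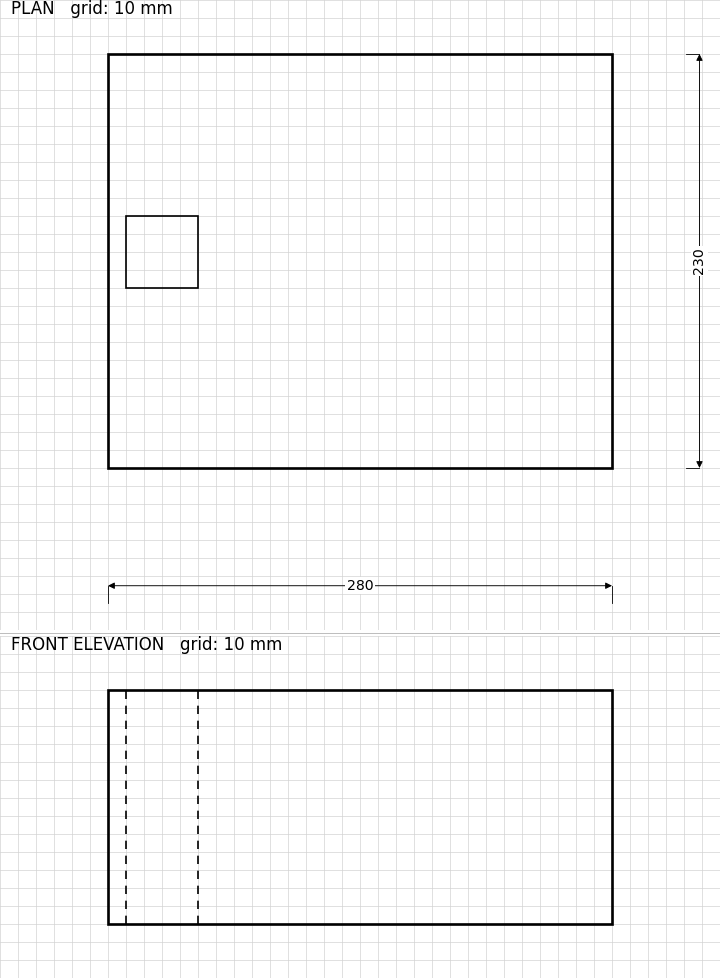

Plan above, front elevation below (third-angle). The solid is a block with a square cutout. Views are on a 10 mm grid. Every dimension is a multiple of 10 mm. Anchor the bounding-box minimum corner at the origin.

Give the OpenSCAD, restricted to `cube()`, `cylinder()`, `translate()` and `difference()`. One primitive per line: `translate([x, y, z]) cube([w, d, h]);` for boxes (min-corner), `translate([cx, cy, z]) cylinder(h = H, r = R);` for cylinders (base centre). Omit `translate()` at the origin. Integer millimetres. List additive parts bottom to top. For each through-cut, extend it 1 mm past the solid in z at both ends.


difference() {
  cube([280, 230, 130]);
  translate([10, 100, -1]) cube([40, 40, 132]);
}


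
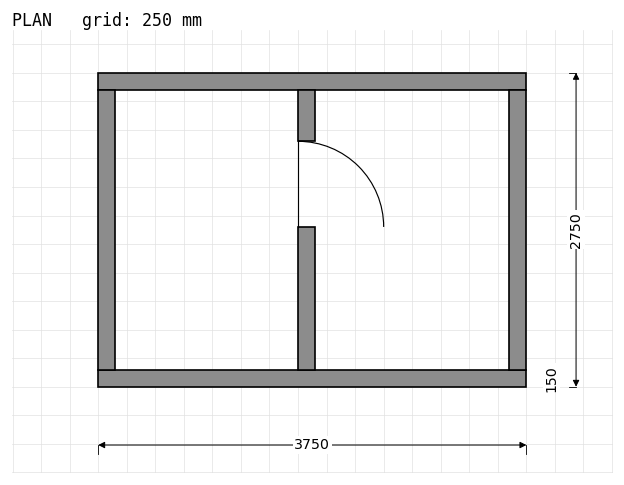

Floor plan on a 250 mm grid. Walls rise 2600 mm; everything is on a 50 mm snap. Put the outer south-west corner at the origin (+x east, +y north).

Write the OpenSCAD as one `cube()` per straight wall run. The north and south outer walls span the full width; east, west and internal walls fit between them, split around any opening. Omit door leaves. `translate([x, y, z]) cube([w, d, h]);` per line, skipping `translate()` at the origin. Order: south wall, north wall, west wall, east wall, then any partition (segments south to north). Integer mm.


cube([3750, 150, 2600]);
translate([0, 2600, 0]) cube([3750, 150, 2600]);
translate([0, 150, 0]) cube([150, 2450, 2600]);
translate([3600, 150, 0]) cube([150, 2450, 2600]);
translate([1750, 150, 0]) cube([150, 1250, 2600]);
translate([1750, 2150, 0]) cube([150, 450, 2600]);


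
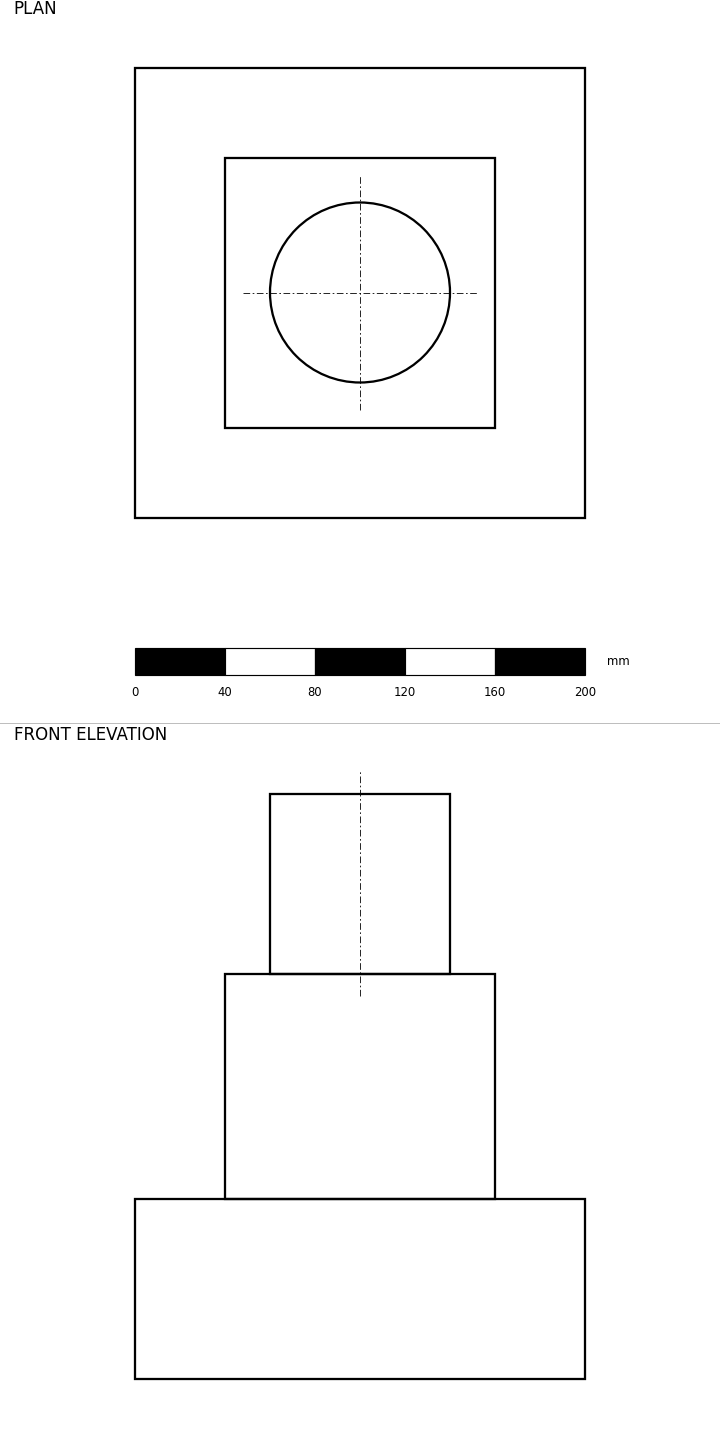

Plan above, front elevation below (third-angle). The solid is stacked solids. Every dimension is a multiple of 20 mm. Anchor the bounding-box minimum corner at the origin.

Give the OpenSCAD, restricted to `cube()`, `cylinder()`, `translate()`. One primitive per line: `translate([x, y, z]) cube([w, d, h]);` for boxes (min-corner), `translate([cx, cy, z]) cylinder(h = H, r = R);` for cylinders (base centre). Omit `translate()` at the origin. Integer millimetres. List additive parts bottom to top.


cube([200, 200, 80]);
translate([40, 40, 80]) cube([120, 120, 100]);
translate([100, 100, 180]) cylinder(h = 80, r = 40);


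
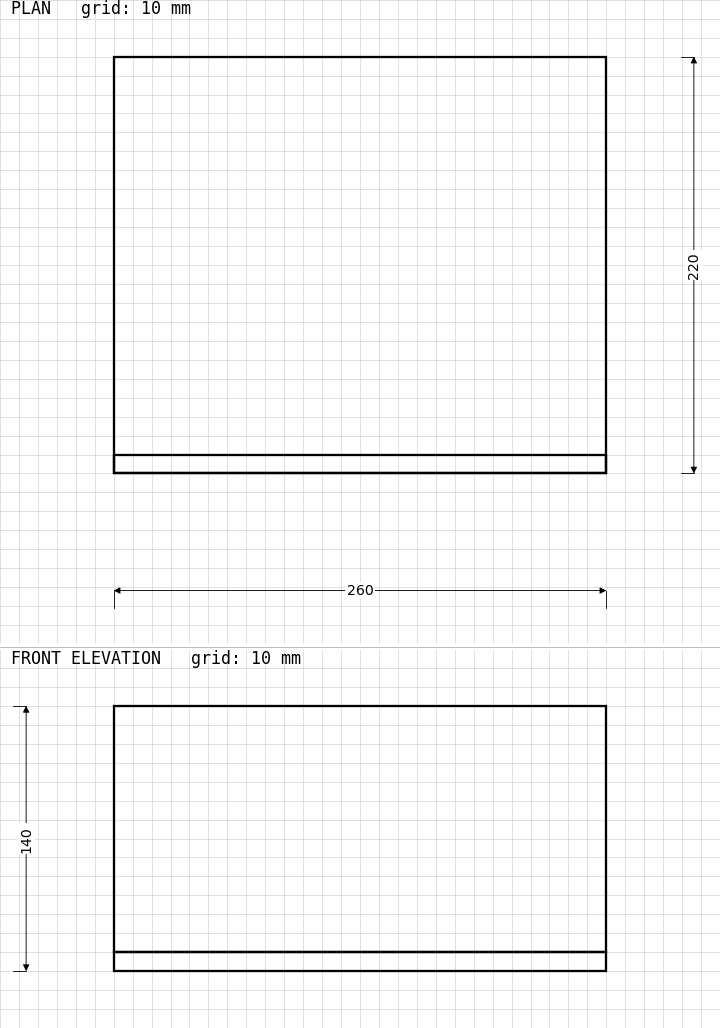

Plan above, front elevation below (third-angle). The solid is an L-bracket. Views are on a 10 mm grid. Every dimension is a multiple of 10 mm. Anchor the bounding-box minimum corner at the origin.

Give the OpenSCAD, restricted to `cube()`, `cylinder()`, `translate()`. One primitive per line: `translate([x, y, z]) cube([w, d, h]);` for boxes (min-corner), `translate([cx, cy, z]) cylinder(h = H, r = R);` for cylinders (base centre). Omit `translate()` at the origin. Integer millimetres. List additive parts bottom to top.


cube([260, 220, 10]);
translate([0, 0, 10]) cube([260, 10, 130]);
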